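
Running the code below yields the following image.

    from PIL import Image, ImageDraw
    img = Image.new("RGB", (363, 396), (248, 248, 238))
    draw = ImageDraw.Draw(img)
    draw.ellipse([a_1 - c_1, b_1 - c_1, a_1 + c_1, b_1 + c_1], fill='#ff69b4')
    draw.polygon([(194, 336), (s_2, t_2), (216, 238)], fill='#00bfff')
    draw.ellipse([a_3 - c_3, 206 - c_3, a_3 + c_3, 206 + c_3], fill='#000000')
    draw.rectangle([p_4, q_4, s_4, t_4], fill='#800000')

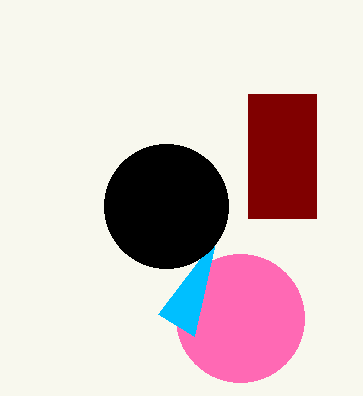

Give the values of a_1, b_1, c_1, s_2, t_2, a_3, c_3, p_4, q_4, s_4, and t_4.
a_1 = 240, b_1 = 318, c_1 = 64, s_2 = 158, t_2 = 314, a_3 = 166, c_3 = 62, p_4 = 248, q_4 = 94, s_4 = 316, t_4 = 218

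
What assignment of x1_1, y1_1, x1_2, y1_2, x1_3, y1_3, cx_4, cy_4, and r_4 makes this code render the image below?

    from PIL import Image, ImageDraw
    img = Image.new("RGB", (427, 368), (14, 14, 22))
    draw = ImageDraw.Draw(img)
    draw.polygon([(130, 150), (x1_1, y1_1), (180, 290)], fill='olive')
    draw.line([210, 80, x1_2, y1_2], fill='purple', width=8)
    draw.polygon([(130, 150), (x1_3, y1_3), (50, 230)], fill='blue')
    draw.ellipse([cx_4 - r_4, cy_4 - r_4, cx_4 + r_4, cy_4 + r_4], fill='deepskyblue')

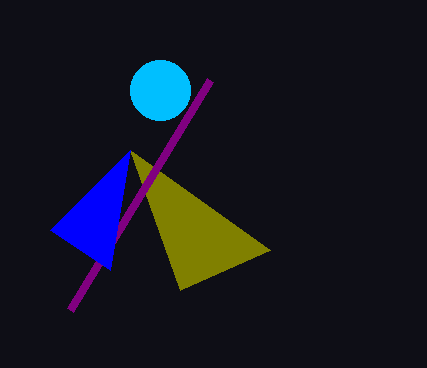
x1_1 = 270; y1_1 = 250; x1_2 = 70; y1_2 = 310; x1_3 = 110; y1_3 = 270; cx_4 = 160; cy_4 = 90; r_4 = 30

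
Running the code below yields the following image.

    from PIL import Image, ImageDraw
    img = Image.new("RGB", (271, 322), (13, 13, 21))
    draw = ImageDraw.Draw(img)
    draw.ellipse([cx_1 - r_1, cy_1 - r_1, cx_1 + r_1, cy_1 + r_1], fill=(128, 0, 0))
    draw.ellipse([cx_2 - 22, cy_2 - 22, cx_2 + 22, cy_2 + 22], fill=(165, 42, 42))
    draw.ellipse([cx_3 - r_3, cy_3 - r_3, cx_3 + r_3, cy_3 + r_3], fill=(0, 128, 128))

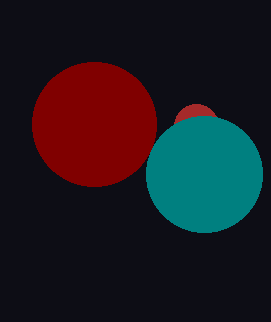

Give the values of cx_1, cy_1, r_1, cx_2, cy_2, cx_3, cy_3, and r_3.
cx_1 = 94; cy_1 = 124; r_1 = 62; cx_2 = 196; cy_2 = 126; cx_3 = 204; cy_3 = 174; r_3 = 58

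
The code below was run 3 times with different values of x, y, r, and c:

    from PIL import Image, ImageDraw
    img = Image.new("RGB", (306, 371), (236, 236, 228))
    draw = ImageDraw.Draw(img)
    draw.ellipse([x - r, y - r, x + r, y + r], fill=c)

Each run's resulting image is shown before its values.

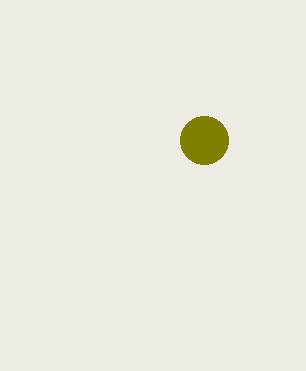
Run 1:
x = 204; y = 140; r = 24; c = 'olive'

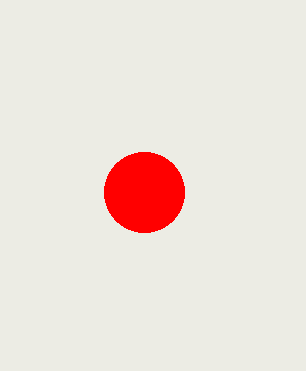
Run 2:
x = 144
y = 192
r = 40
c = 'red'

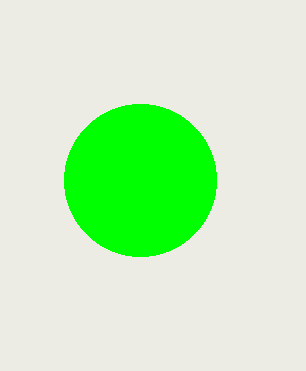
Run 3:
x = 140; y = 180; r = 76; c = 'lime'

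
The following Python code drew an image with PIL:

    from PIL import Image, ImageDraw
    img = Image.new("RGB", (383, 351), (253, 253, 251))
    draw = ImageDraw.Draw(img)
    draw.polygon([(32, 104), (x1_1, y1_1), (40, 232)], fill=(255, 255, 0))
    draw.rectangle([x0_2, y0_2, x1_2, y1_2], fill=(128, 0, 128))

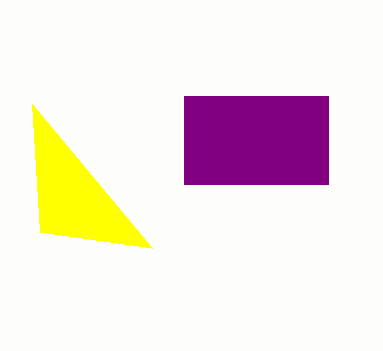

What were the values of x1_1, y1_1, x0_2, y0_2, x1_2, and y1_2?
x1_1 = 152; y1_1 = 248; x0_2 = 184; y0_2 = 96; x1_2 = 328; y1_2 = 184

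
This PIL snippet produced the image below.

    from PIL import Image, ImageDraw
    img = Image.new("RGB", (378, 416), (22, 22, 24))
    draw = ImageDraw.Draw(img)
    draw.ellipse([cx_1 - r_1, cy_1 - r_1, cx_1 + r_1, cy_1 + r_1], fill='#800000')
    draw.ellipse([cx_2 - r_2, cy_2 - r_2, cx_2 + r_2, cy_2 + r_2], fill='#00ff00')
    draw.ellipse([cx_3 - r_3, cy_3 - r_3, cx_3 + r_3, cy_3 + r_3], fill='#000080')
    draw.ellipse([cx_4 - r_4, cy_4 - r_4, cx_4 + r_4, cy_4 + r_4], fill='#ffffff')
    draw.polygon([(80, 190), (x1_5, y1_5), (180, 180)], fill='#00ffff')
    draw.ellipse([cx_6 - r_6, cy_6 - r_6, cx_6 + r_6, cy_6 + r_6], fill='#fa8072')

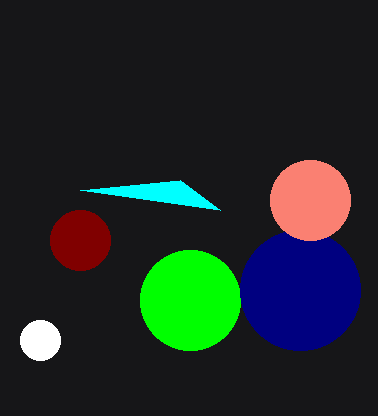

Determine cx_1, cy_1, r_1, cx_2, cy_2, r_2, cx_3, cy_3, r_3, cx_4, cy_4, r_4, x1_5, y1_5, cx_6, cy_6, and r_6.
cx_1 = 80, cy_1 = 240, r_1 = 30, cx_2 = 190, cy_2 = 300, r_2 = 50, cx_3 = 300, cy_3 = 290, r_3 = 60, cx_4 = 40, cy_4 = 340, r_4 = 20, x1_5 = 220, y1_5 = 210, cx_6 = 310, cy_6 = 200, r_6 = 40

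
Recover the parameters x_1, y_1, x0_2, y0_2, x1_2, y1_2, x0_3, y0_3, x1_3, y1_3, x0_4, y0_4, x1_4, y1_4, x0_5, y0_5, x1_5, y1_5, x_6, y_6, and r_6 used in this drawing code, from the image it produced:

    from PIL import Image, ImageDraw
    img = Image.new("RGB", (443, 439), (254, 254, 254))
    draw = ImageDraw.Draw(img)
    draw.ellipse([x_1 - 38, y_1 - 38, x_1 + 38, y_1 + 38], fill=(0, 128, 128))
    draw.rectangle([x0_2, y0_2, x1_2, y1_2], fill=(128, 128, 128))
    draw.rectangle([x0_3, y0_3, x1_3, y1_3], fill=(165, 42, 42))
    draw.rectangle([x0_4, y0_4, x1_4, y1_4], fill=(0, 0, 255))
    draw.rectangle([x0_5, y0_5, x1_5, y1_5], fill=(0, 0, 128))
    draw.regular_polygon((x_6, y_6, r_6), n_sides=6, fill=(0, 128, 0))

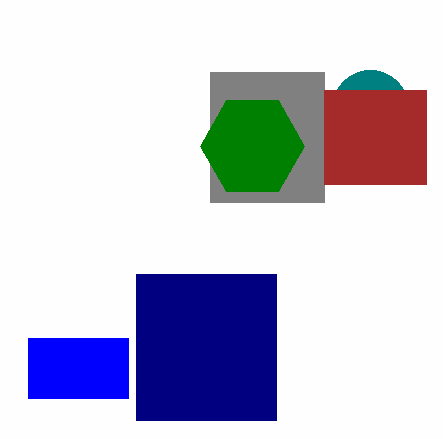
x_1 = 370
y_1 = 108
x0_2 = 210
y0_2 = 72
x1_2 = 324
y1_2 = 202
x0_3 = 324
y0_3 = 90
x1_3 = 426
y1_3 = 184
x0_4 = 28
y0_4 = 338
x1_4 = 128
y1_4 = 398
x0_5 = 136
y0_5 = 274
x1_5 = 276
y1_5 = 420
x_6 = 252
y_6 = 146
r_6 = 52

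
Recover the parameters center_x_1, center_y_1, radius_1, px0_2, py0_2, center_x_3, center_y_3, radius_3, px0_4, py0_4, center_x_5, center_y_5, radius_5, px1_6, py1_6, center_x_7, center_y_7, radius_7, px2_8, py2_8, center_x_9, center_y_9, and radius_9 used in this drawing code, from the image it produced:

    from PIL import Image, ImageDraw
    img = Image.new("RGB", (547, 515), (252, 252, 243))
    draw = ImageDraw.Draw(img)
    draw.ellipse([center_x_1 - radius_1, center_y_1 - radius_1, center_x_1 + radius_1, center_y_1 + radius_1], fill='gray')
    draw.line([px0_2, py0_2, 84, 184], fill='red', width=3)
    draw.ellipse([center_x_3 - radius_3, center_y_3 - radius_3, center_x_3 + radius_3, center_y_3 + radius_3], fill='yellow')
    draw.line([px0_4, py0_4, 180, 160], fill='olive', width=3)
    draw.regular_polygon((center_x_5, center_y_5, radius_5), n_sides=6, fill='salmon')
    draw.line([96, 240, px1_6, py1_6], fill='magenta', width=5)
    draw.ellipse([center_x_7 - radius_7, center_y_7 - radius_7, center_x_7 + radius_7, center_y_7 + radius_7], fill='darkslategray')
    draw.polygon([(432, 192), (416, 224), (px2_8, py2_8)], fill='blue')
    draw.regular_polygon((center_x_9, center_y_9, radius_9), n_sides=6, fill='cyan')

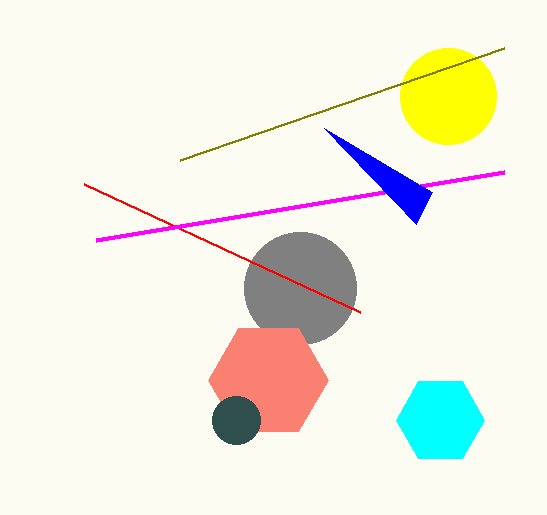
center_x_1 = 300
center_y_1 = 288
radius_1 = 56
px0_2 = 360
py0_2 = 312
center_x_3 = 448
center_y_3 = 96
radius_3 = 48
px0_4 = 504
py0_4 = 48
center_x_5 = 268
center_y_5 = 380
radius_5 = 60
px1_6 = 504
py1_6 = 172
center_x_7 = 236
center_y_7 = 420
radius_7 = 24
px2_8 = 324
py2_8 = 128
center_x_9 = 440
center_y_9 = 420
radius_9 = 44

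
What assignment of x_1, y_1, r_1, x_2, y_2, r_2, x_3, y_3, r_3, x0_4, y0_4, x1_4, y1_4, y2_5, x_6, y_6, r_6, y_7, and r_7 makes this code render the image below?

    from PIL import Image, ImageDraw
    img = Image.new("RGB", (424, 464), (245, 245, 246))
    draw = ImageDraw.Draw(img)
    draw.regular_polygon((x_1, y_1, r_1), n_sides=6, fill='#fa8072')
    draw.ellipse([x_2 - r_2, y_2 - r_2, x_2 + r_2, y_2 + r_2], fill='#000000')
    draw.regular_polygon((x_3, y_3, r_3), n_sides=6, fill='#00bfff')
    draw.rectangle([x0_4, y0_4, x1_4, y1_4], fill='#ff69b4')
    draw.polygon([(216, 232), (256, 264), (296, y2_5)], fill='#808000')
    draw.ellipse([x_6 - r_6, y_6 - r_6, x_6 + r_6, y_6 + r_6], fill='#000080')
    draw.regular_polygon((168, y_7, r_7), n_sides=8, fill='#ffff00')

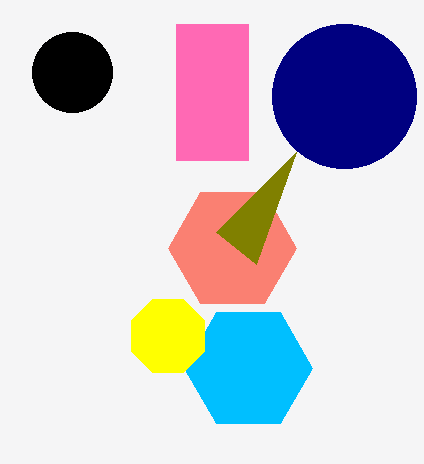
x_1 = 232
y_1 = 248
r_1 = 64
x_2 = 72
y_2 = 72
r_2 = 40
x_3 = 248
y_3 = 368
r_3 = 64
x0_4 = 176
y0_4 = 24
x1_4 = 248
y1_4 = 160
y2_5 = 152
x_6 = 344
y_6 = 96
r_6 = 72
y_7 = 336
r_7 = 40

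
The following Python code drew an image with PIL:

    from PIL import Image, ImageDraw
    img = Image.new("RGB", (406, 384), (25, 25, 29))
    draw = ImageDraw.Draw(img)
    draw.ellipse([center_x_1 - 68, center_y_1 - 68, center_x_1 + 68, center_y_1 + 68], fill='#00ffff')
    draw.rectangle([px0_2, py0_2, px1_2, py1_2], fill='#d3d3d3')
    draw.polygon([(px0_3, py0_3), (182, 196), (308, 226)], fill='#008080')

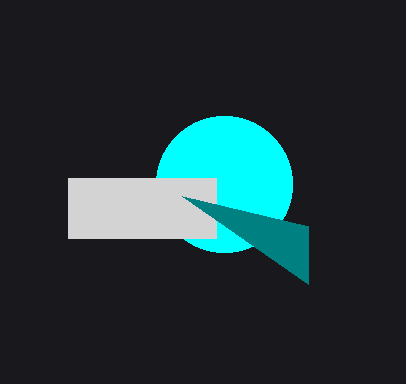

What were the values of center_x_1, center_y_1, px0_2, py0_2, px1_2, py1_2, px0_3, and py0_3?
center_x_1 = 224
center_y_1 = 184
px0_2 = 68
py0_2 = 178
px1_2 = 216
py1_2 = 238
px0_3 = 308
py0_3 = 284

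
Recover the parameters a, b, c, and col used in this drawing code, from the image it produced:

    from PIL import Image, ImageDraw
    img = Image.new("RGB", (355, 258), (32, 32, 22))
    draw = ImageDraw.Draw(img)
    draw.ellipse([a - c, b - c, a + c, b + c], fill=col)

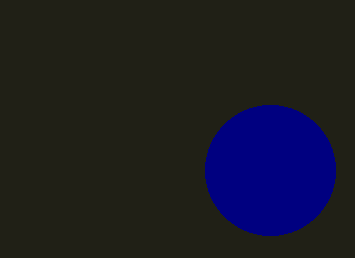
a = 270
b = 170
c = 65
col = 'navy'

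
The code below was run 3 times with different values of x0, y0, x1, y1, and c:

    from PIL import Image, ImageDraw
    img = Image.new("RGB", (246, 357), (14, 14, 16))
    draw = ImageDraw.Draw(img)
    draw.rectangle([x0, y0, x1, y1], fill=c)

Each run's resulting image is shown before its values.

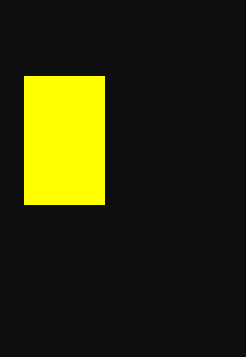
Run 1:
x0 = 24; y0 = 76; x1 = 104; y1 = 204; c = 'yellow'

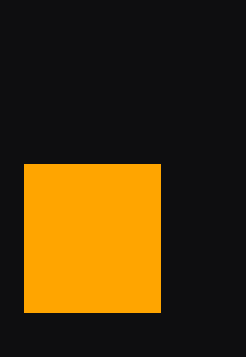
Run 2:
x0 = 24
y0 = 164
x1 = 160
y1 = 312
c = 'orange'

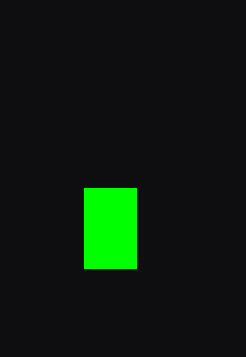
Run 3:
x0 = 84, y0 = 188, x1 = 136, y1 = 268, c = 'lime'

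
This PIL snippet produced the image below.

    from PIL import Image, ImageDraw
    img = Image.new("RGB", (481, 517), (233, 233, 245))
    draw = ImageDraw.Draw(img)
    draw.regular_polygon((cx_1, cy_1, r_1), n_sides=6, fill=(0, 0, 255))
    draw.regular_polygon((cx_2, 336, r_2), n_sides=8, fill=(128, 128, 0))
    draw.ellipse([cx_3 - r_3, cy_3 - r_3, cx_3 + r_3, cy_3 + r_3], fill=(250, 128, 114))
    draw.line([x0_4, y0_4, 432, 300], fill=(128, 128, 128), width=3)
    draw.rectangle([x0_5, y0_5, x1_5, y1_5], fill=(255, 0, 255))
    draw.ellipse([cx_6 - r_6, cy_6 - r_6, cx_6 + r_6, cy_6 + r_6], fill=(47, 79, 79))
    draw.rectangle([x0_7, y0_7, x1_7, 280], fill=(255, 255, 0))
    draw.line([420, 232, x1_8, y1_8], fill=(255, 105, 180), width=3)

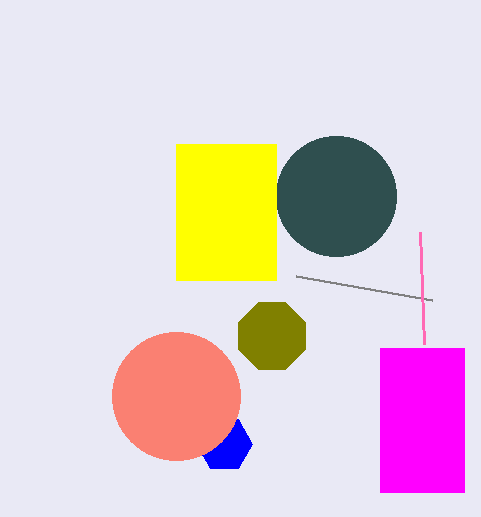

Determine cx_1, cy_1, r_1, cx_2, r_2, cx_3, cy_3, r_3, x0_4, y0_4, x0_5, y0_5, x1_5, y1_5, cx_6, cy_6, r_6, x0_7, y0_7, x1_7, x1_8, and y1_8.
cx_1 = 224, cy_1 = 444, r_1 = 28, cx_2 = 272, r_2 = 36, cx_3 = 176, cy_3 = 396, r_3 = 64, x0_4 = 296, y0_4 = 276, x0_5 = 380, y0_5 = 348, x1_5 = 464, y1_5 = 492, cx_6 = 336, cy_6 = 196, r_6 = 60, x0_7 = 176, y0_7 = 144, x1_7 = 276, x1_8 = 424, y1_8 = 344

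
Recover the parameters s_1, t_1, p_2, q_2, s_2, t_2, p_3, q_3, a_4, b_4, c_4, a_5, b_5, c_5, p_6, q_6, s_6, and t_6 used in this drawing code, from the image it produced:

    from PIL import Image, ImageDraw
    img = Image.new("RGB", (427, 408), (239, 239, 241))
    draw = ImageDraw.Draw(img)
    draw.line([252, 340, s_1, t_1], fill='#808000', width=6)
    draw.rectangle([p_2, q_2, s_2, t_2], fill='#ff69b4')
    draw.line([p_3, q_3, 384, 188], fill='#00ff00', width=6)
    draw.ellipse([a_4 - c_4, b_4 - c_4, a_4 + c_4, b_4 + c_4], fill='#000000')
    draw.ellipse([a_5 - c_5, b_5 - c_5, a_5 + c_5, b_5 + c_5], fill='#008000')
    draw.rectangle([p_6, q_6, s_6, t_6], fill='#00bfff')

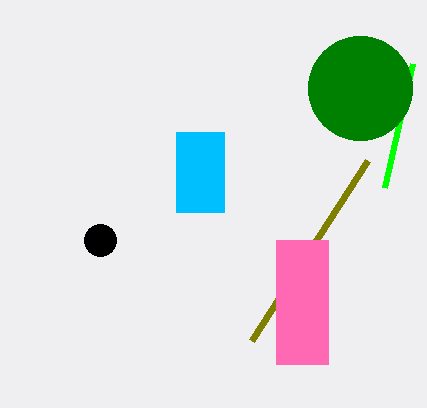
s_1 = 368
t_1 = 160
p_2 = 276
q_2 = 240
s_2 = 328
t_2 = 364
p_3 = 412
q_3 = 64
a_4 = 100
b_4 = 240
c_4 = 16
a_5 = 360
b_5 = 88
c_5 = 52
p_6 = 176
q_6 = 132
s_6 = 224
t_6 = 212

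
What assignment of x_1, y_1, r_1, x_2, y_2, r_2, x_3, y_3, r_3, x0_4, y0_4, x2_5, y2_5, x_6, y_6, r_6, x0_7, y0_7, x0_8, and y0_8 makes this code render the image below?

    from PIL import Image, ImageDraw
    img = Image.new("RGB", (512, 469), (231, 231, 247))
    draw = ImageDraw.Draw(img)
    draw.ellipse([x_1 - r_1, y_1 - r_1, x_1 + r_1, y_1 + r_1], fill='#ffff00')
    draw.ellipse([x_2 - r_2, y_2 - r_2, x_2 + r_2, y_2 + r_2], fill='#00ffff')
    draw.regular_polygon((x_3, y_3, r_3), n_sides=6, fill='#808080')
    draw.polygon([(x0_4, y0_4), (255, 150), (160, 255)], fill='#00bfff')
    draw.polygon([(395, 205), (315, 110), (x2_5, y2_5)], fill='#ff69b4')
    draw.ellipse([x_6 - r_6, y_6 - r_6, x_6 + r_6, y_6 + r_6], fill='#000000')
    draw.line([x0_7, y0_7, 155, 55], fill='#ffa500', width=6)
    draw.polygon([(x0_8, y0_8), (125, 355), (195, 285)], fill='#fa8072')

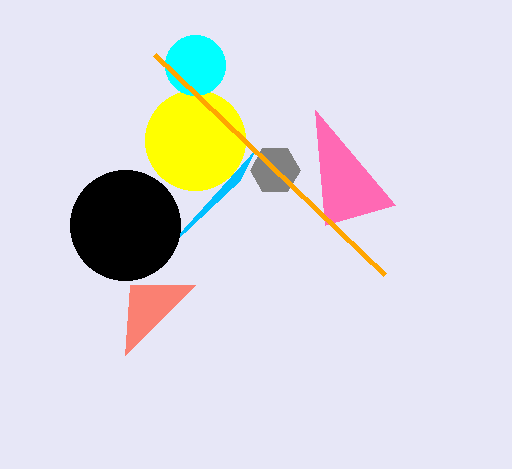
x_1 = 195, y_1 = 140, r_1 = 50, x_2 = 195, y_2 = 65, r_2 = 30, x_3 = 275, y_3 = 170, r_3 = 25, x0_4 = 240, y0_4 = 180, x2_5 = 325, y2_5 = 225, x_6 = 125, y_6 = 225, r_6 = 55, x0_7 = 385, y0_7 = 275, x0_8 = 130, y0_8 = 285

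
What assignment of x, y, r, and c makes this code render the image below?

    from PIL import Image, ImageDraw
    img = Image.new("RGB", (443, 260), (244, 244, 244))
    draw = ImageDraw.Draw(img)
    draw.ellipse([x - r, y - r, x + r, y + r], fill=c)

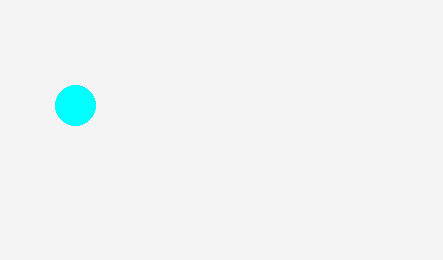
x = 75
y = 105
r = 20
c = 'cyan'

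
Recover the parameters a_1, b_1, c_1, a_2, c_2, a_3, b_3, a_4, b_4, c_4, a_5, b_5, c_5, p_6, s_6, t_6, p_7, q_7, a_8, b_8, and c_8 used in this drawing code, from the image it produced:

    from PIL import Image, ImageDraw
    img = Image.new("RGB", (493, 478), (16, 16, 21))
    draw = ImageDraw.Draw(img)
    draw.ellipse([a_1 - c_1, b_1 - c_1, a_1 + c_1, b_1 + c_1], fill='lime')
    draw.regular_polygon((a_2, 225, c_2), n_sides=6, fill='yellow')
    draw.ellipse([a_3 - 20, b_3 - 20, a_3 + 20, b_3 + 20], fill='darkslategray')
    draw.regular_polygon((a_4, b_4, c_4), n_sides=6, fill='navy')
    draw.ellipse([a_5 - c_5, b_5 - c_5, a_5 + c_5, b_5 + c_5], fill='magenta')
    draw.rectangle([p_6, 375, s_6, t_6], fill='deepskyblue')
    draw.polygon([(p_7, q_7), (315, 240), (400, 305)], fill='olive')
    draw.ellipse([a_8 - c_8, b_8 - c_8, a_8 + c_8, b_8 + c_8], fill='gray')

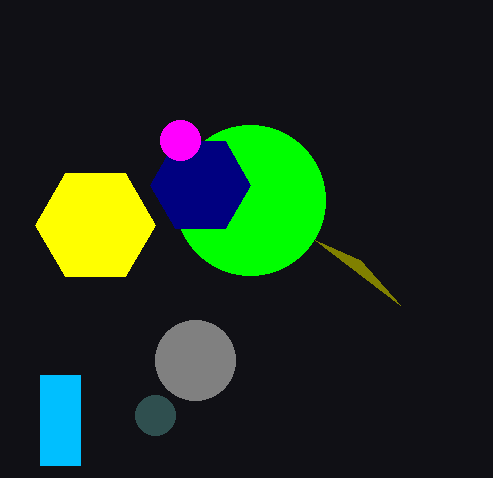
a_1 = 250, b_1 = 200, c_1 = 75, a_2 = 95, c_2 = 60, a_3 = 155, b_3 = 415, a_4 = 200, b_4 = 185, c_4 = 50, a_5 = 180, b_5 = 140, c_5 = 20, p_6 = 40, s_6 = 80, t_6 = 465, p_7 = 360, q_7 = 260, a_8 = 195, b_8 = 360, c_8 = 40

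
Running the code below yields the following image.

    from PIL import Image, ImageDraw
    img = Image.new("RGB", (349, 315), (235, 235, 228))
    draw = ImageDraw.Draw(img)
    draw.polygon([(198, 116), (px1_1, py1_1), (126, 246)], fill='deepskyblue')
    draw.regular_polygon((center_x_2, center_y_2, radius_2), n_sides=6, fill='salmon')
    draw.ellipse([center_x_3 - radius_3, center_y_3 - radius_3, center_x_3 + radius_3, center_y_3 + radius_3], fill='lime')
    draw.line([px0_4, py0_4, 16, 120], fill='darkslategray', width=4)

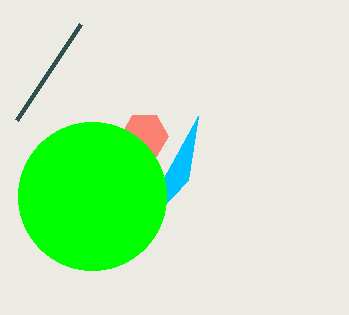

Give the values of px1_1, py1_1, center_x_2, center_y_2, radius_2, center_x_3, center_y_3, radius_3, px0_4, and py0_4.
px1_1 = 188
py1_1 = 180
center_x_2 = 144
center_y_2 = 136
radius_2 = 24
center_x_3 = 92
center_y_3 = 196
radius_3 = 74
px0_4 = 80
py0_4 = 24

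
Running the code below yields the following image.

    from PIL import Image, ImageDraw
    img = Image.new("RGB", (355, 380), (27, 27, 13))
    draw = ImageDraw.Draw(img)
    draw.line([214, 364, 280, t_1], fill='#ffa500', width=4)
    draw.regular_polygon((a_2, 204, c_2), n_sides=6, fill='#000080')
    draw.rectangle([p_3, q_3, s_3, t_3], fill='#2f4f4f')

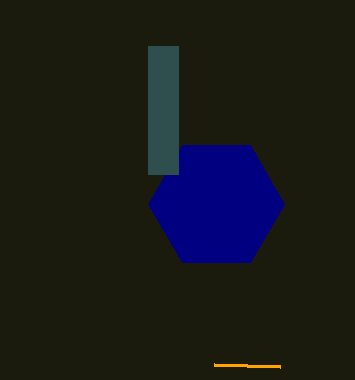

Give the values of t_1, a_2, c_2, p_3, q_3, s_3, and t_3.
t_1 = 366, a_2 = 216, c_2 = 68, p_3 = 148, q_3 = 46, s_3 = 178, t_3 = 174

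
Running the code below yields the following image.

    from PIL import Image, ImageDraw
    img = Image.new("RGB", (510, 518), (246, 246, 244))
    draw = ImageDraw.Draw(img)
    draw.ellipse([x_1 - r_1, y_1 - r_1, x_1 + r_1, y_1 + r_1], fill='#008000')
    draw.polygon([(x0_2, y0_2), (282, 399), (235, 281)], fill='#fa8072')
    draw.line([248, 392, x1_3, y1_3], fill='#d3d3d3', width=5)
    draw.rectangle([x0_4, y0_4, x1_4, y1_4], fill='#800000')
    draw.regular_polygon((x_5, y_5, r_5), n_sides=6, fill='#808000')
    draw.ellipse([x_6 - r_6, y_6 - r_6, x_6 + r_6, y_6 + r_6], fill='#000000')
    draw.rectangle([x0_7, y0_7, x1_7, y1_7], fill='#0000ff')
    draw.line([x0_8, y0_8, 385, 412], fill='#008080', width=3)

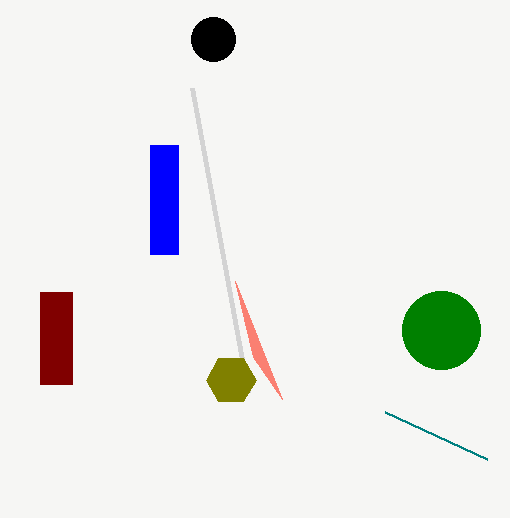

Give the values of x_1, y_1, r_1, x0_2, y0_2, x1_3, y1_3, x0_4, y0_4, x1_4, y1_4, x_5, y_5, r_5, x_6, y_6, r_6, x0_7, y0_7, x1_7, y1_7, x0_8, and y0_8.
x_1 = 441, y_1 = 330, r_1 = 39, x0_2 = 253, y0_2 = 357, x1_3 = 192, y1_3 = 88, x0_4 = 40, y0_4 = 292, x1_4 = 72, y1_4 = 384, x_5 = 231, y_5 = 380, r_5 = 25, x_6 = 213, y_6 = 39, r_6 = 22, x0_7 = 150, y0_7 = 145, x1_7 = 178, y1_7 = 254, x0_8 = 487, y0_8 = 459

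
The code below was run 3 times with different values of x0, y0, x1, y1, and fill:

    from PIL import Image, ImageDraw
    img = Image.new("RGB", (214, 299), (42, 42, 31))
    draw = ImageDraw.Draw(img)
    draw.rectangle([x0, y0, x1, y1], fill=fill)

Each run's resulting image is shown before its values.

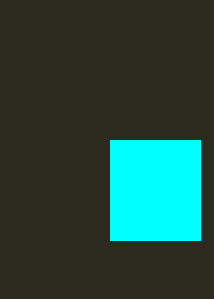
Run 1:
x0 = 110, y0 = 140, x1 = 200, y1 = 240, fill = 'cyan'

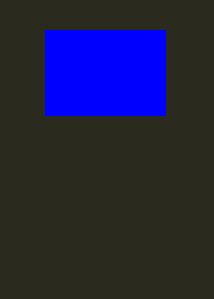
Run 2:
x0 = 45
y0 = 30
x1 = 165
y1 = 115
fill = 'blue'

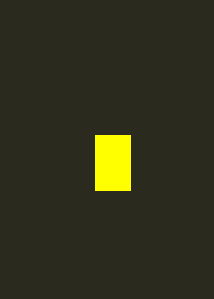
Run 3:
x0 = 95; y0 = 135; x1 = 130; y1 = 190; fill = 'yellow'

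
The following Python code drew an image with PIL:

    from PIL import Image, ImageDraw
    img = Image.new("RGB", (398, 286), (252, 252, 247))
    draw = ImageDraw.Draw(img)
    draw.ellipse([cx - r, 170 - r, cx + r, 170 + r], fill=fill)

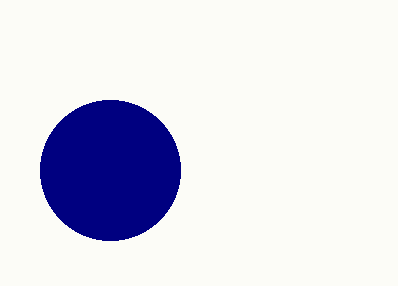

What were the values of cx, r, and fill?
cx = 110
r = 70
fill = 'navy'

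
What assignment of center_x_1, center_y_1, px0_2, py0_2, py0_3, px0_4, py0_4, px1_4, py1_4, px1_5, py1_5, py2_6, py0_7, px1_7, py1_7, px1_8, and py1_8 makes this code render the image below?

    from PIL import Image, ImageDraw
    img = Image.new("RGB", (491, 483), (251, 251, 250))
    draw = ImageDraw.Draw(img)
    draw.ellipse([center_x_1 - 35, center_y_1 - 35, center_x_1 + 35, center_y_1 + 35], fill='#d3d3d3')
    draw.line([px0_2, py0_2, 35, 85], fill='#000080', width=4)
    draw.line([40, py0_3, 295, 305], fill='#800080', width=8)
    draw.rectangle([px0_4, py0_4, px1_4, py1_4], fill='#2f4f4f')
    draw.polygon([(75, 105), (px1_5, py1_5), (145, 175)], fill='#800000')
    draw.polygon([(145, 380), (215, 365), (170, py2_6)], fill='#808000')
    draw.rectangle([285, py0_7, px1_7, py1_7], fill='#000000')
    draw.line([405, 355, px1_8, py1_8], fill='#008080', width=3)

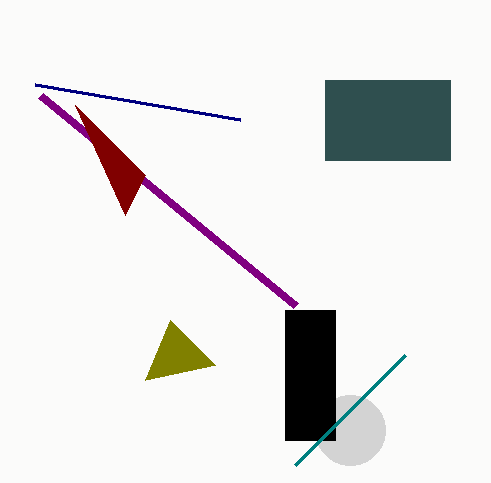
center_x_1 = 350; center_y_1 = 430; px0_2 = 240; py0_2 = 120; py0_3 = 95; px0_4 = 325; py0_4 = 80; px1_4 = 450; py1_4 = 160; px1_5 = 125; py1_5 = 215; py2_6 = 320; py0_7 = 310; px1_7 = 335; py1_7 = 440; px1_8 = 295; py1_8 = 465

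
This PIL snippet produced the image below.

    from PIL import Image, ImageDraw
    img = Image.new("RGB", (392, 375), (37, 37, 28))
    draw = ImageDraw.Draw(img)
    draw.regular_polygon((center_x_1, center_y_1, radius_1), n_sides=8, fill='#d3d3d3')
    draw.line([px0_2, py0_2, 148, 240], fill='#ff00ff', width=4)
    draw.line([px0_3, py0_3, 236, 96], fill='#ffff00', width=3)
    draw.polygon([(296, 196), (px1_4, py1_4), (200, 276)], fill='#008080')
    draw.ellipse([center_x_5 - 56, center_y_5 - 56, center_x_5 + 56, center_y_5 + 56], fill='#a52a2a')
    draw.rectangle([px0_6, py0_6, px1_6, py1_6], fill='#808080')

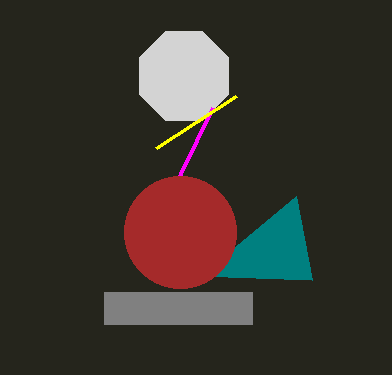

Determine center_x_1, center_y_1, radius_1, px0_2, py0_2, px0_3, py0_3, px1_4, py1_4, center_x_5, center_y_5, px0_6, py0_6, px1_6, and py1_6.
center_x_1 = 184, center_y_1 = 76, radius_1 = 48, px0_2 = 212, py0_2 = 108, px0_3 = 156, py0_3 = 148, px1_4 = 312, py1_4 = 280, center_x_5 = 180, center_y_5 = 232, px0_6 = 104, py0_6 = 292, px1_6 = 252, py1_6 = 324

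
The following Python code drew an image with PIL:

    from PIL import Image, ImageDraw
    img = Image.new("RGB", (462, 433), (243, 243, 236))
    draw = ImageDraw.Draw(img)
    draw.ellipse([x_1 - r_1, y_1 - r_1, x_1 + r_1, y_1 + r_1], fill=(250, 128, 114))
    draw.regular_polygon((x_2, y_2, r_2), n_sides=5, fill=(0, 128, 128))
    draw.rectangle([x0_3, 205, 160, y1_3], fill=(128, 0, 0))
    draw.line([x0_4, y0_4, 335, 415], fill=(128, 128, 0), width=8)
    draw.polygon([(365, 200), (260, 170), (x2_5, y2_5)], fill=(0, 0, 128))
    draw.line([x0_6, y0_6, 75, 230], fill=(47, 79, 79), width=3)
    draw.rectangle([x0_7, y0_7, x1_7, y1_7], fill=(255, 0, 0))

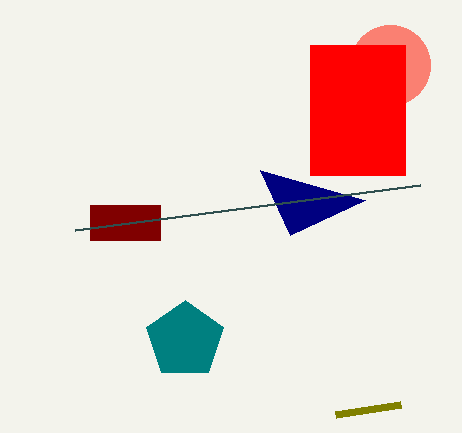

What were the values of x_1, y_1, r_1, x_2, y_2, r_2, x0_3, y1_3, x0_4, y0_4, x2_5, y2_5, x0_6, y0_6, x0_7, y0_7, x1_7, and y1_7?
x_1 = 390
y_1 = 65
r_1 = 40
x_2 = 185
y_2 = 340
r_2 = 40
x0_3 = 90
y1_3 = 240
x0_4 = 400
y0_4 = 405
x2_5 = 290
y2_5 = 235
x0_6 = 420
y0_6 = 185
x0_7 = 310
y0_7 = 45
x1_7 = 405
y1_7 = 175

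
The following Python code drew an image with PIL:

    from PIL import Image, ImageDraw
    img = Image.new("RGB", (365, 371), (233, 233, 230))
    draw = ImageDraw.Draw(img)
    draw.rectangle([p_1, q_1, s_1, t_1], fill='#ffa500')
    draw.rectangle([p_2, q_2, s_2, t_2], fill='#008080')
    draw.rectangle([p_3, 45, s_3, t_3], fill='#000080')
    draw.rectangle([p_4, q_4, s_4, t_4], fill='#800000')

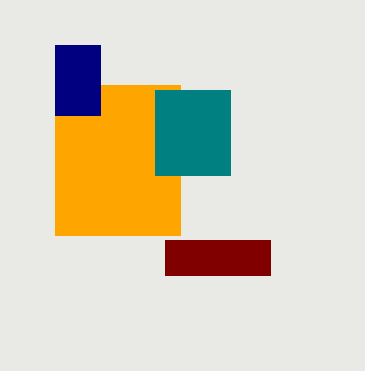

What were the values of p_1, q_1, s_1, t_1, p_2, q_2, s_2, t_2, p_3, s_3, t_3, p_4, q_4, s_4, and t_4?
p_1 = 55, q_1 = 85, s_1 = 180, t_1 = 235, p_2 = 155, q_2 = 90, s_2 = 230, t_2 = 175, p_3 = 55, s_3 = 100, t_3 = 115, p_4 = 165, q_4 = 240, s_4 = 270, t_4 = 275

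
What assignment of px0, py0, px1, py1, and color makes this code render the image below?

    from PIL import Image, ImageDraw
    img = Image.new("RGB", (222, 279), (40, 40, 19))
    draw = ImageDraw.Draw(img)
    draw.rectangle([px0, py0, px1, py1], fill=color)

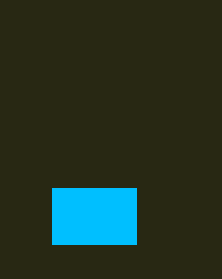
px0 = 52; py0 = 188; px1 = 136; py1 = 244; color = 'deepskyblue'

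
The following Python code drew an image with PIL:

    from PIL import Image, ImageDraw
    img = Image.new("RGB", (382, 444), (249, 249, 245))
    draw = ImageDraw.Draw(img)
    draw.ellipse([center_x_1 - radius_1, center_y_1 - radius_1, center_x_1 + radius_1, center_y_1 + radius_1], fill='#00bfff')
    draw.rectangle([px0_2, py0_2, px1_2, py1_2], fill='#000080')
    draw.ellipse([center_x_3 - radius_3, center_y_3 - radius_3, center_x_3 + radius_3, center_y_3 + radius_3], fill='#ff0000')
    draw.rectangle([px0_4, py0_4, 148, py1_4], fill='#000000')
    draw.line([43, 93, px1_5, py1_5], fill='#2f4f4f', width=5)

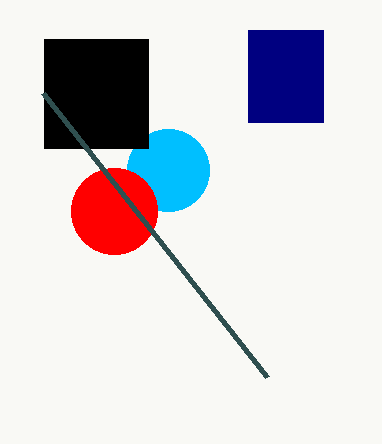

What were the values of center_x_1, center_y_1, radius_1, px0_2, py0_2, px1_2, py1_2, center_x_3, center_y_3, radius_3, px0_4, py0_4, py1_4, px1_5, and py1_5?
center_x_1 = 168, center_y_1 = 170, radius_1 = 41, px0_2 = 248, py0_2 = 30, px1_2 = 323, py1_2 = 122, center_x_3 = 114, center_y_3 = 211, radius_3 = 43, px0_4 = 44, py0_4 = 39, py1_4 = 148, px1_5 = 267, py1_5 = 377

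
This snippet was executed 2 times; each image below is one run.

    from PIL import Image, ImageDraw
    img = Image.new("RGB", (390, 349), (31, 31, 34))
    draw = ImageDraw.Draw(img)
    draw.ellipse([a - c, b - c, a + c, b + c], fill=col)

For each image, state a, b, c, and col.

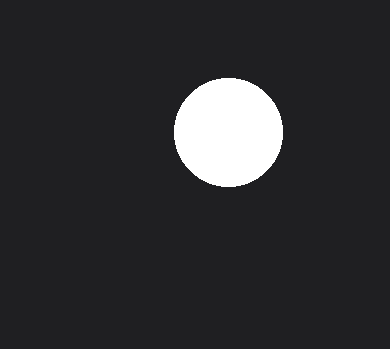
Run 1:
a = 228
b = 132
c = 54
col = 'white'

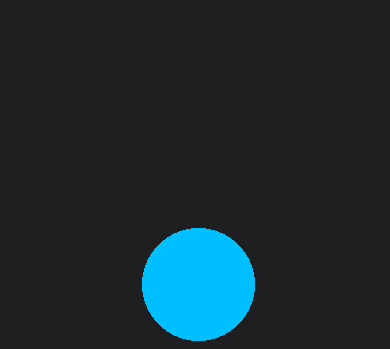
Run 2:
a = 198; b = 284; c = 56; col = 'deepskyblue'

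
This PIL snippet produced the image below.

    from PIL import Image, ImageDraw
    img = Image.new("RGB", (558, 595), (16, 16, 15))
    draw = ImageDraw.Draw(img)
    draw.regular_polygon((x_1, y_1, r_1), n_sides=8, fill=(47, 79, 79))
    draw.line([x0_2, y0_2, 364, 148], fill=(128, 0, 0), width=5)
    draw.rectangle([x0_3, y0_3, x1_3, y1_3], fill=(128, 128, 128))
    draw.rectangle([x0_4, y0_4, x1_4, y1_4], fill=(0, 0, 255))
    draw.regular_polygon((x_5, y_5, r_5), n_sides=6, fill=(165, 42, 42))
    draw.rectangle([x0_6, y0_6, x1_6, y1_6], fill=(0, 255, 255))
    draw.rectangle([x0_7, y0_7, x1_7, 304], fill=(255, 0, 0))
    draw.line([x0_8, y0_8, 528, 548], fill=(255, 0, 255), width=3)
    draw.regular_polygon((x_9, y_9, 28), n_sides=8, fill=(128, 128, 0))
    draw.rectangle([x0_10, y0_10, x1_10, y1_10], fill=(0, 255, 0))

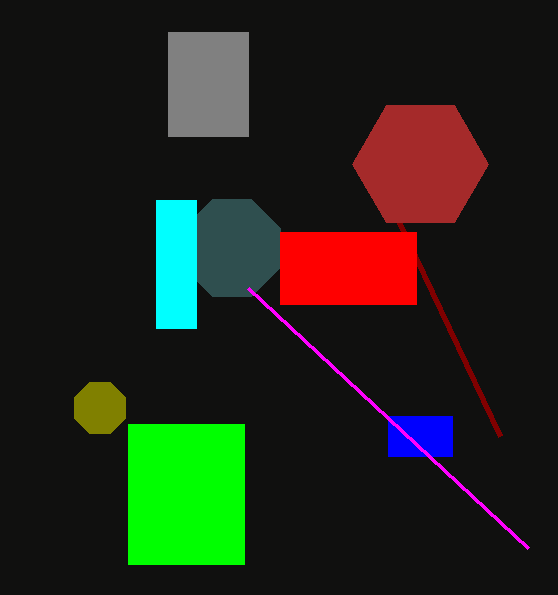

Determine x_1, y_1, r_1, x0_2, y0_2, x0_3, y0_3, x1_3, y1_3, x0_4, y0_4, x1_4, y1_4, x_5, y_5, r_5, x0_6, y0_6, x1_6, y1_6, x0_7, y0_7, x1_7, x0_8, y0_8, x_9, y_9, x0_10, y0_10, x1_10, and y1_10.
x_1 = 232, y_1 = 248, r_1 = 52, x0_2 = 500, y0_2 = 436, x0_3 = 168, y0_3 = 32, x1_3 = 248, y1_3 = 136, x0_4 = 388, y0_4 = 416, x1_4 = 452, y1_4 = 456, x_5 = 420, y_5 = 164, r_5 = 68, x0_6 = 156, y0_6 = 200, x1_6 = 196, y1_6 = 328, x0_7 = 280, y0_7 = 232, x1_7 = 416, x0_8 = 248, y0_8 = 288, x_9 = 100, y_9 = 408, x0_10 = 128, y0_10 = 424, x1_10 = 244, y1_10 = 564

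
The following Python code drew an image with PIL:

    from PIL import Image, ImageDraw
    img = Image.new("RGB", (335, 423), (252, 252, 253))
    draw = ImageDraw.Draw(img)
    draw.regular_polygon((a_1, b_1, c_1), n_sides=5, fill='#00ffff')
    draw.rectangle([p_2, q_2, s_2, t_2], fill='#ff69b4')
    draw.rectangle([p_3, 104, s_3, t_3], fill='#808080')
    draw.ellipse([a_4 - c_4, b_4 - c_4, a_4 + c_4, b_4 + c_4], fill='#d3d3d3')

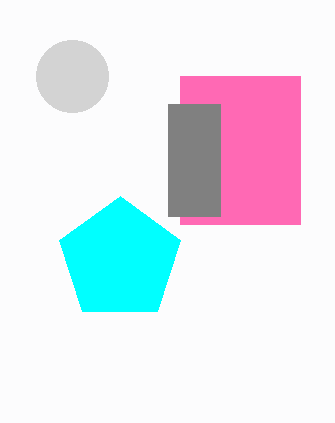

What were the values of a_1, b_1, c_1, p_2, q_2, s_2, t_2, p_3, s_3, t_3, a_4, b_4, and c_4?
a_1 = 120, b_1 = 260, c_1 = 64, p_2 = 180, q_2 = 76, s_2 = 300, t_2 = 224, p_3 = 168, s_3 = 220, t_3 = 216, a_4 = 72, b_4 = 76, c_4 = 36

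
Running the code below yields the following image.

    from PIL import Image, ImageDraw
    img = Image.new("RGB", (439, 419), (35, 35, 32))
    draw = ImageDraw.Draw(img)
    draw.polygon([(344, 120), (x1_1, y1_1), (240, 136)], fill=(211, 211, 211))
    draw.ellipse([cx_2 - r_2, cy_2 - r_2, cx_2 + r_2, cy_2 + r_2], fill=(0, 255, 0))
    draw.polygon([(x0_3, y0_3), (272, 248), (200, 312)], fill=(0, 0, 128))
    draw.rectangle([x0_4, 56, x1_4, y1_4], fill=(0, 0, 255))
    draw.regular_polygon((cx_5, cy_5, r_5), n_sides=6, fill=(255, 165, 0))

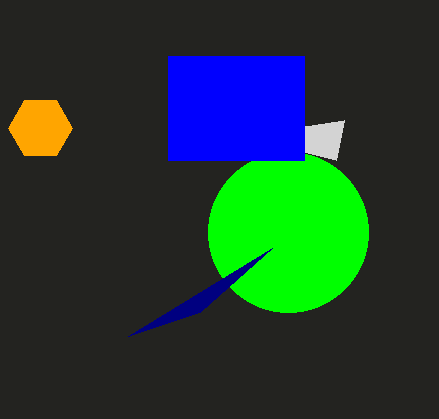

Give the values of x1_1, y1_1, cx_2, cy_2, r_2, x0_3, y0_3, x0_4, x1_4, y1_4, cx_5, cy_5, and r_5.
x1_1 = 336
y1_1 = 160
cx_2 = 288
cy_2 = 232
r_2 = 80
x0_3 = 128
y0_3 = 336
x0_4 = 168
x1_4 = 304
y1_4 = 160
cx_5 = 40
cy_5 = 128
r_5 = 32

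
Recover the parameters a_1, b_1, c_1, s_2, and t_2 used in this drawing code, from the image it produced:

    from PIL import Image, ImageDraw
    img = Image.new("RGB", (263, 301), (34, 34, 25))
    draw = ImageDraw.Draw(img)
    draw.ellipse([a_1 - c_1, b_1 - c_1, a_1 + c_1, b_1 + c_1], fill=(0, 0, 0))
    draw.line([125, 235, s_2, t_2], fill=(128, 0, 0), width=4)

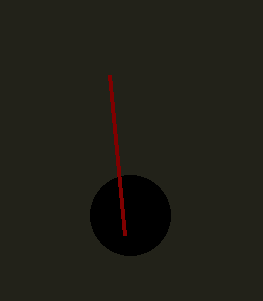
a_1 = 130
b_1 = 215
c_1 = 40
s_2 = 110
t_2 = 75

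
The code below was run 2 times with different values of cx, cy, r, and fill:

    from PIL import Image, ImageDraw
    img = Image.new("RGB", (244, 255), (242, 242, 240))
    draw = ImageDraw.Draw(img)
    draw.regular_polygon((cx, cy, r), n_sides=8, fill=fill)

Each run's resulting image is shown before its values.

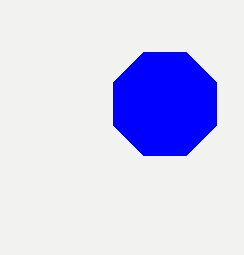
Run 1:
cx = 165
cy = 104
r = 56
fill = 'blue'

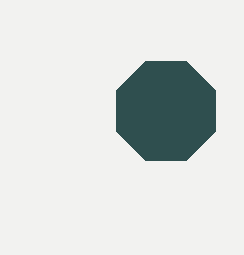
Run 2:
cx = 166, cy = 111, r = 54, fill = 'darkslategray'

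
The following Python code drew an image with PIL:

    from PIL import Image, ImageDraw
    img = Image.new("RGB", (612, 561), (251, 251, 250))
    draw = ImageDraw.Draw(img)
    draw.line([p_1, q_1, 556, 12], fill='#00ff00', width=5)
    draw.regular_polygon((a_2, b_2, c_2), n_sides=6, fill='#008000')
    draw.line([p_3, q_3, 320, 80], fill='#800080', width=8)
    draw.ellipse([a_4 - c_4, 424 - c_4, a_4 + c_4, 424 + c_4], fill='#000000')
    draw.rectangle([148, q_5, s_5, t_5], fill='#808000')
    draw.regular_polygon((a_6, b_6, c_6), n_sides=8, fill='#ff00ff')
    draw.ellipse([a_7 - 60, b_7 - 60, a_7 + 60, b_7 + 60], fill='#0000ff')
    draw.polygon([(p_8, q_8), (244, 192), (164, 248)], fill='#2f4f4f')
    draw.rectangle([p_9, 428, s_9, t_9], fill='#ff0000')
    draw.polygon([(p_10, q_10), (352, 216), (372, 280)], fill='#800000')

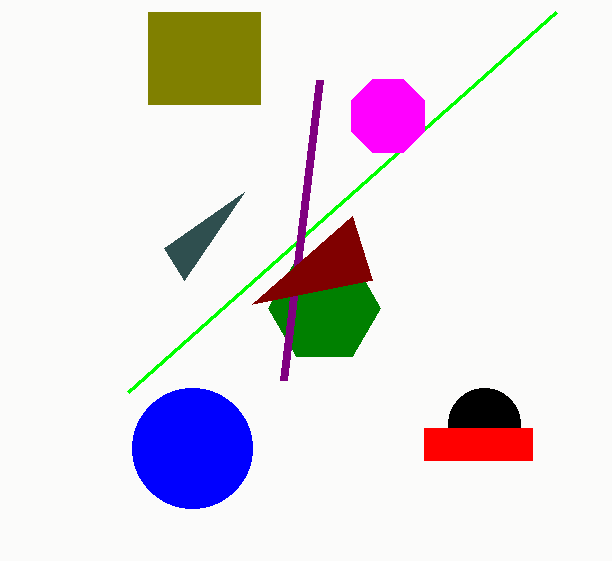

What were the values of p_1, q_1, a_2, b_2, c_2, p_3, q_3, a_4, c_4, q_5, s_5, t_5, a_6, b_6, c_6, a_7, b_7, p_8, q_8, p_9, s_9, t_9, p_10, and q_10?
p_1 = 128; q_1 = 392; a_2 = 324; b_2 = 308; c_2 = 56; p_3 = 284; q_3 = 380; a_4 = 484; c_4 = 36; q_5 = 12; s_5 = 260; t_5 = 104; a_6 = 388; b_6 = 116; c_6 = 40; a_7 = 192; b_7 = 448; p_8 = 184; q_8 = 280; p_9 = 424; s_9 = 532; t_9 = 460; p_10 = 252; q_10 = 304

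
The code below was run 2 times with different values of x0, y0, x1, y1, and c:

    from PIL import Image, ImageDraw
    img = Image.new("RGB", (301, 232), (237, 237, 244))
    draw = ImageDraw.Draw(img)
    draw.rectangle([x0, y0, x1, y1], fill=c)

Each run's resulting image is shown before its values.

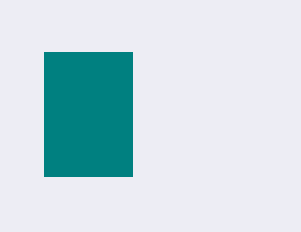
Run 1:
x0 = 44; y0 = 52; x1 = 132; y1 = 176; c = 'teal'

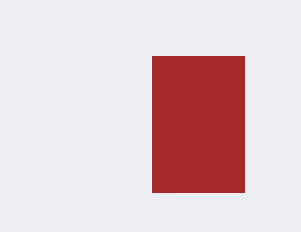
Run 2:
x0 = 152, y0 = 56, x1 = 244, y1 = 192, c = 'brown'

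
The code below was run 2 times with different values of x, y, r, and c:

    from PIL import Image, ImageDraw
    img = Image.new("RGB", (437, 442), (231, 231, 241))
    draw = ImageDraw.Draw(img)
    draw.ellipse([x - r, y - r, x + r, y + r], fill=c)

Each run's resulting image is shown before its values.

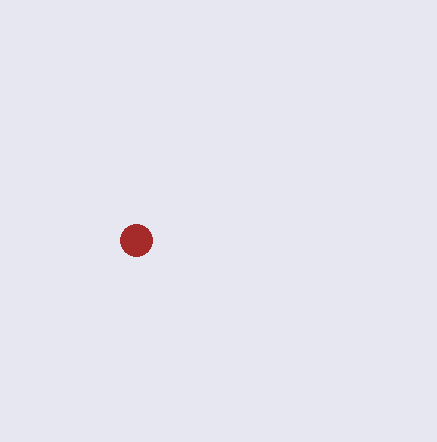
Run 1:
x = 136
y = 240
r = 16
c = 'brown'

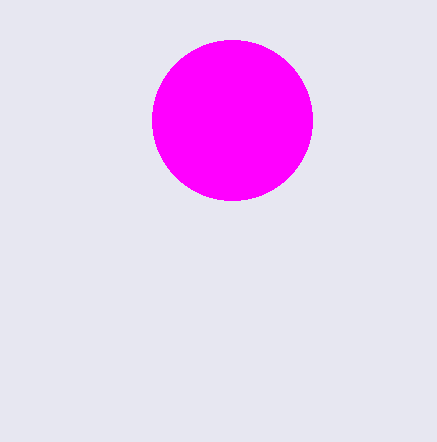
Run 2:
x = 232; y = 120; r = 80; c = 'magenta'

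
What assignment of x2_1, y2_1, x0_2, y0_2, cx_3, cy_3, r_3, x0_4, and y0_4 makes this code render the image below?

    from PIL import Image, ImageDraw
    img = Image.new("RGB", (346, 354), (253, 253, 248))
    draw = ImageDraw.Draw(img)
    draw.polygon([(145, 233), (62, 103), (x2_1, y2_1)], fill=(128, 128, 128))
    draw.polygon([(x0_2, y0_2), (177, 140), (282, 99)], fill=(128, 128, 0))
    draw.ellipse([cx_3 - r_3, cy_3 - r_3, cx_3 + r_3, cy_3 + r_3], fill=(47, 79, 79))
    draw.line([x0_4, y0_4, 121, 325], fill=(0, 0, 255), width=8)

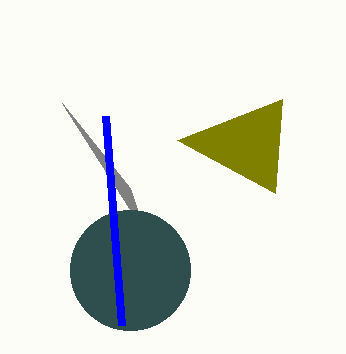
x2_1 = 130, y2_1 = 188, x0_2 = 275, y0_2 = 193, cx_3 = 130, cy_3 = 270, r_3 = 60, x0_4 = 105, y0_4 = 116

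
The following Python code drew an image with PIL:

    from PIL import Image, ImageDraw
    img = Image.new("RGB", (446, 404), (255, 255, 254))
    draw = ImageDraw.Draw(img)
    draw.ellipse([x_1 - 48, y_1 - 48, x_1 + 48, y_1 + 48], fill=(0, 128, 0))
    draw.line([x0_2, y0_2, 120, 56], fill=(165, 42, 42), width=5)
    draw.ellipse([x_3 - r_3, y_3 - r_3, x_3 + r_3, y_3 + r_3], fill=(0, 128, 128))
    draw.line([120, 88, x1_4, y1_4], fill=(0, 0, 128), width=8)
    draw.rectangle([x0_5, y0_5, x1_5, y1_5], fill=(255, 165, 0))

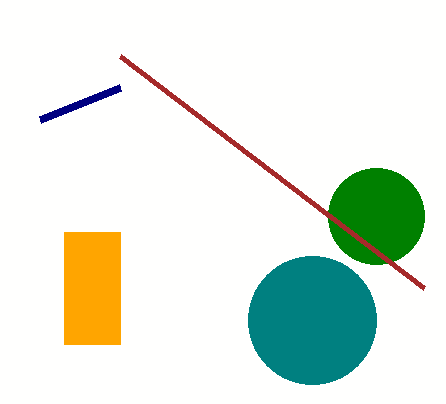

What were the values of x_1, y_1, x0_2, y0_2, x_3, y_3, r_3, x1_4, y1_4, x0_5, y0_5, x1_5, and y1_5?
x_1 = 376, y_1 = 216, x0_2 = 424, y0_2 = 288, x_3 = 312, y_3 = 320, r_3 = 64, x1_4 = 40, y1_4 = 120, x0_5 = 64, y0_5 = 232, x1_5 = 120, y1_5 = 344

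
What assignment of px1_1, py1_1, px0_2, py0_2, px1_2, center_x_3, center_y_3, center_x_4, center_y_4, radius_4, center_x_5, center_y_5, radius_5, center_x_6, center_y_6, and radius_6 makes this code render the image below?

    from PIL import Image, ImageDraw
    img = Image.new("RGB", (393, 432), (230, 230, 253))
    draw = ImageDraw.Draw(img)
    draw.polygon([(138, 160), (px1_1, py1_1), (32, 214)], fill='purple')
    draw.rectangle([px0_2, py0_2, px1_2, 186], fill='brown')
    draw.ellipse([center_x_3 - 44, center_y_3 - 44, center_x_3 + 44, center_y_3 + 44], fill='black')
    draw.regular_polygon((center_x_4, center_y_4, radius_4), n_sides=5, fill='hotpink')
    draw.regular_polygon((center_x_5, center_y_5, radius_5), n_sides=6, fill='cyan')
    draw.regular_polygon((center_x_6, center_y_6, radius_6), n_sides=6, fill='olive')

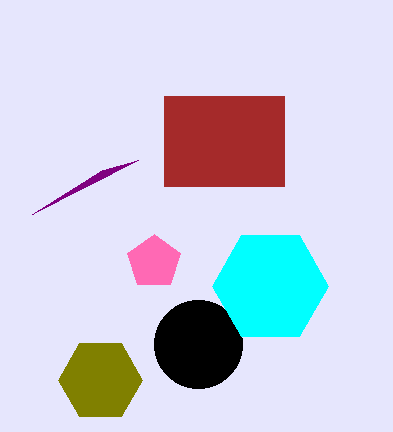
px1_1 = 102; py1_1 = 170; px0_2 = 164; py0_2 = 96; px1_2 = 284; center_x_3 = 198; center_y_3 = 344; center_x_4 = 154; center_y_4 = 262; radius_4 = 28; center_x_5 = 270; center_y_5 = 286; radius_5 = 58; center_x_6 = 100; center_y_6 = 380; radius_6 = 42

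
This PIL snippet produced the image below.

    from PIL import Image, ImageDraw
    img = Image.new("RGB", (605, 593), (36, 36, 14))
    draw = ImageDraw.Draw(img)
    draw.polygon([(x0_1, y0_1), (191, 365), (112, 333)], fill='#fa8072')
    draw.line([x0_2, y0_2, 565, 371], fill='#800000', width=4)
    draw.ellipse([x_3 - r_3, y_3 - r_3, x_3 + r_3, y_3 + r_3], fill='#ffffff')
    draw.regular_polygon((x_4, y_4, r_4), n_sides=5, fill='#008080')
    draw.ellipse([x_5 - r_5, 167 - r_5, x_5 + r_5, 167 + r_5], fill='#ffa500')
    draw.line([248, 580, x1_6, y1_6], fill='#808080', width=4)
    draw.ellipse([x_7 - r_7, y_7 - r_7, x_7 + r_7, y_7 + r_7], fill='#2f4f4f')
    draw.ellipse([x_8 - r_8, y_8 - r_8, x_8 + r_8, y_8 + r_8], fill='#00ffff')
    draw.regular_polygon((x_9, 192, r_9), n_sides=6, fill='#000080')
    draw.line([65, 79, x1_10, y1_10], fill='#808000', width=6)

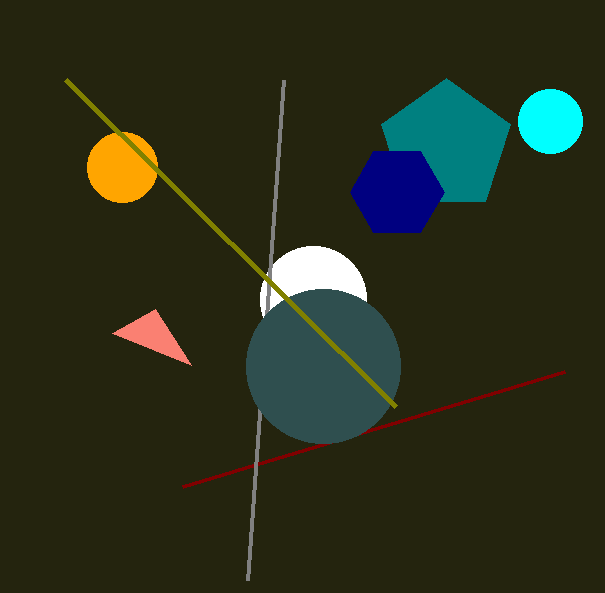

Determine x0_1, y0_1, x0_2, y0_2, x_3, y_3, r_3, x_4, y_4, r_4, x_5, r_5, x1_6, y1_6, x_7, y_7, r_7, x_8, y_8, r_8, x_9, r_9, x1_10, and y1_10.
x0_1 = 155; y0_1 = 309; x0_2 = 183; y0_2 = 486; x_3 = 313; y_3 = 299; r_3 = 53; x_4 = 446; y_4 = 146; r_4 = 68; x_5 = 122; r_5 = 35; x1_6 = 284; y1_6 = 80; x_7 = 323; y_7 = 366; r_7 = 77; x_8 = 550; y_8 = 121; r_8 = 32; x_9 = 397; r_9 = 47; x1_10 = 395; y1_10 = 406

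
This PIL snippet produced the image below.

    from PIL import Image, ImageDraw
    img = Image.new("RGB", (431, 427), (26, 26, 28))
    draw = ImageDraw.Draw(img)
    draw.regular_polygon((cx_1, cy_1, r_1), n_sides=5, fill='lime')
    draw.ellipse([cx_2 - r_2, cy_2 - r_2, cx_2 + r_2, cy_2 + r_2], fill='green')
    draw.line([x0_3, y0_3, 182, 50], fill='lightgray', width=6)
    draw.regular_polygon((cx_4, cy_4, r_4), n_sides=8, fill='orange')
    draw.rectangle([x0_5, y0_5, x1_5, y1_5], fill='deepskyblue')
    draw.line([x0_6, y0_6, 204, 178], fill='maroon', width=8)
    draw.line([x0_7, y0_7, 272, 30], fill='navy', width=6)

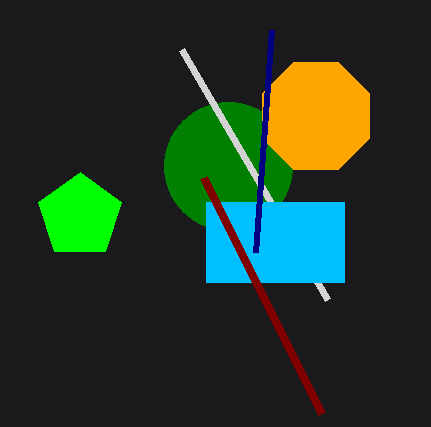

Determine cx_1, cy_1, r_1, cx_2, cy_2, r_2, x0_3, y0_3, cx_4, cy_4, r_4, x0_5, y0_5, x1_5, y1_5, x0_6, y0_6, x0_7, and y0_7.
cx_1 = 80; cy_1 = 216; r_1 = 44; cx_2 = 228; cy_2 = 166; r_2 = 64; x0_3 = 328; y0_3 = 300; cx_4 = 316; cy_4 = 116; r_4 = 58; x0_5 = 206; y0_5 = 202; x1_5 = 344; y1_5 = 282; x0_6 = 322; y0_6 = 414; x0_7 = 256; y0_7 = 252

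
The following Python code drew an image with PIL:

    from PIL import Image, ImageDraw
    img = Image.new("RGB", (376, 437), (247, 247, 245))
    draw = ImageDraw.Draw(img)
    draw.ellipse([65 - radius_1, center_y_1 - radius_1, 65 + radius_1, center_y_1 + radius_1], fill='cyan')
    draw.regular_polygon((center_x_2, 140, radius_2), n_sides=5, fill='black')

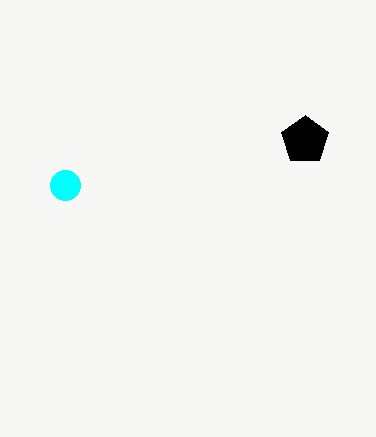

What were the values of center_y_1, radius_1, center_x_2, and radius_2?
center_y_1 = 185, radius_1 = 15, center_x_2 = 305, radius_2 = 25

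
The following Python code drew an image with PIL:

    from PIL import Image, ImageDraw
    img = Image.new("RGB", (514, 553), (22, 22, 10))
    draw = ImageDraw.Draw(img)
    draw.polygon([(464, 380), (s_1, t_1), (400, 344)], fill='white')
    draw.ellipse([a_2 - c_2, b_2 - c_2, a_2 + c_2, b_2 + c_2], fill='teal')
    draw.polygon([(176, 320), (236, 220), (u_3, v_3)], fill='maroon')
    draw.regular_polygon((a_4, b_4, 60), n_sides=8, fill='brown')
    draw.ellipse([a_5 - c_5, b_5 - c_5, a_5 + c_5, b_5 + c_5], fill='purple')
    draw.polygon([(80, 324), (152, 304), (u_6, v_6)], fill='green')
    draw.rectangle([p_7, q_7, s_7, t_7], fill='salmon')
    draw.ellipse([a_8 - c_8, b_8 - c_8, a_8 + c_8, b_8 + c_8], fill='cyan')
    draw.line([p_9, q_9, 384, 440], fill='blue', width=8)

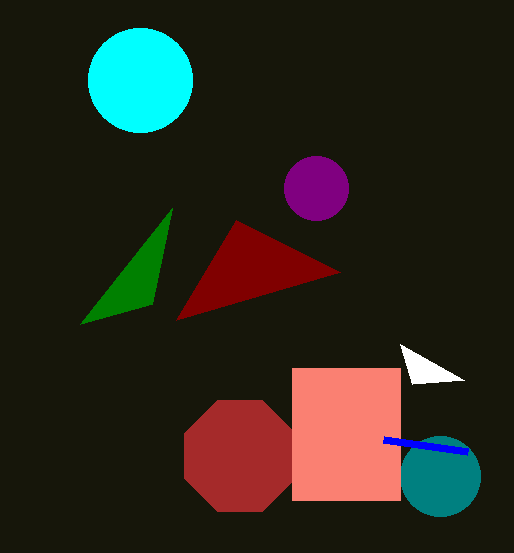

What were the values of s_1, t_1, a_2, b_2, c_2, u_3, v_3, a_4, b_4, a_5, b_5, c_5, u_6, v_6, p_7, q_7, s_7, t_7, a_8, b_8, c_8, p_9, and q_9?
s_1 = 412
t_1 = 384
a_2 = 440
b_2 = 476
c_2 = 40
u_3 = 340
v_3 = 272
a_4 = 240
b_4 = 456
a_5 = 316
b_5 = 188
c_5 = 32
u_6 = 172
v_6 = 208
p_7 = 292
q_7 = 368
s_7 = 400
t_7 = 500
a_8 = 140
b_8 = 80
c_8 = 52
p_9 = 468
q_9 = 452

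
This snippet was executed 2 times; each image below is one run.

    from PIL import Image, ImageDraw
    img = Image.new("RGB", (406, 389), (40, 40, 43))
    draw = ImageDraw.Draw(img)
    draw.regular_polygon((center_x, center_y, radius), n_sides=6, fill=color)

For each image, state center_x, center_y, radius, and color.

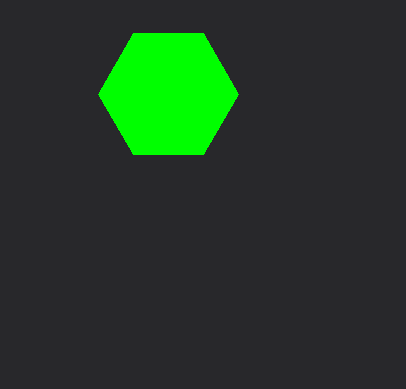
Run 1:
center_x = 168
center_y = 94
radius = 70
color = 'lime'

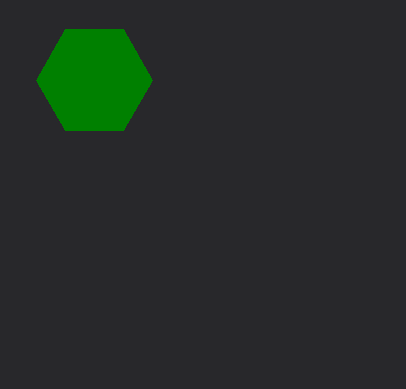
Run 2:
center_x = 94
center_y = 80
radius = 58
color = 'green'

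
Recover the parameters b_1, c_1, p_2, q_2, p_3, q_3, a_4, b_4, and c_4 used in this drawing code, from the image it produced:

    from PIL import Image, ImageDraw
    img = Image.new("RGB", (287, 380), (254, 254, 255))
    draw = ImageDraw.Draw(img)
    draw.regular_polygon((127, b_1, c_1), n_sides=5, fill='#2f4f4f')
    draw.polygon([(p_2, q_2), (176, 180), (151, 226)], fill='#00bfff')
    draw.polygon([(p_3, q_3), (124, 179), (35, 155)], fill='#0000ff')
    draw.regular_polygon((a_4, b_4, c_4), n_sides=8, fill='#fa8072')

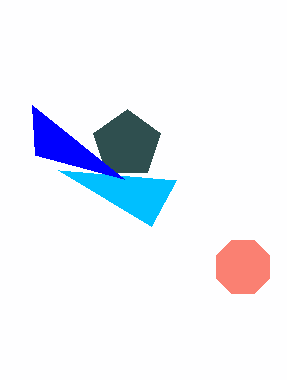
b_1 = 144, c_1 = 35, p_2 = 58, q_2 = 170, p_3 = 32, q_3 = 105, a_4 = 243, b_4 = 267, c_4 = 29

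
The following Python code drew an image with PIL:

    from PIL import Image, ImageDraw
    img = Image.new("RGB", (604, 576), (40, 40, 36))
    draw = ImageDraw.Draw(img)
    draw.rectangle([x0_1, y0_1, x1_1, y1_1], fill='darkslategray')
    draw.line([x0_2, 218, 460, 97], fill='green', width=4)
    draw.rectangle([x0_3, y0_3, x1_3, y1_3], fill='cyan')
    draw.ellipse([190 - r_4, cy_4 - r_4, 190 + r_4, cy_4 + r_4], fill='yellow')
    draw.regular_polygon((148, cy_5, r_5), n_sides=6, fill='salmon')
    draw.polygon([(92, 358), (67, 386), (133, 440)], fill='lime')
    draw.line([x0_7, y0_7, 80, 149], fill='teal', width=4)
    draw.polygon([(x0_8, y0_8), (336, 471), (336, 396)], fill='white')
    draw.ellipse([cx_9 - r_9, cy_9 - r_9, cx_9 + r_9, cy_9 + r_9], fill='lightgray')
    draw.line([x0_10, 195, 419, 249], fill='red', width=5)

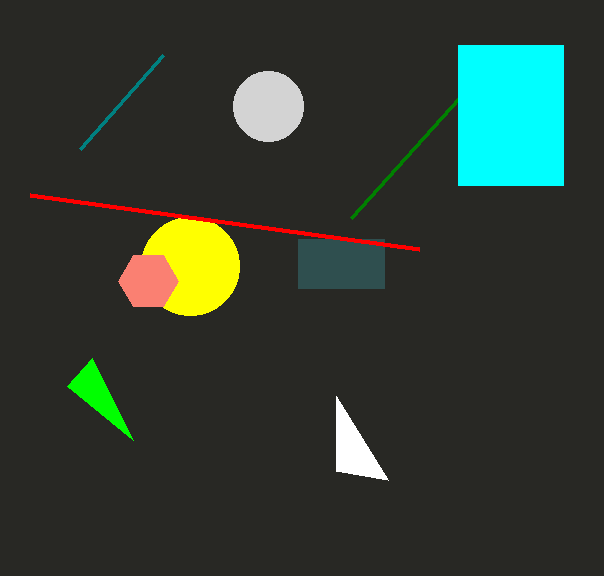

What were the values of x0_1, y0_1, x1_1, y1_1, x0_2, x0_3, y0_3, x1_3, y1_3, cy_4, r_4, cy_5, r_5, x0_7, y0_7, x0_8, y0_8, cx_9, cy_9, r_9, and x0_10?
x0_1 = 298; y0_1 = 239; x1_1 = 384; y1_1 = 288; x0_2 = 351; x0_3 = 458; y0_3 = 45; x1_3 = 563; y1_3 = 185; cy_4 = 266; r_4 = 49; cy_5 = 281; r_5 = 30; x0_7 = 163; y0_7 = 55; x0_8 = 388; y0_8 = 480; cx_9 = 268; cy_9 = 106; r_9 = 35; x0_10 = 30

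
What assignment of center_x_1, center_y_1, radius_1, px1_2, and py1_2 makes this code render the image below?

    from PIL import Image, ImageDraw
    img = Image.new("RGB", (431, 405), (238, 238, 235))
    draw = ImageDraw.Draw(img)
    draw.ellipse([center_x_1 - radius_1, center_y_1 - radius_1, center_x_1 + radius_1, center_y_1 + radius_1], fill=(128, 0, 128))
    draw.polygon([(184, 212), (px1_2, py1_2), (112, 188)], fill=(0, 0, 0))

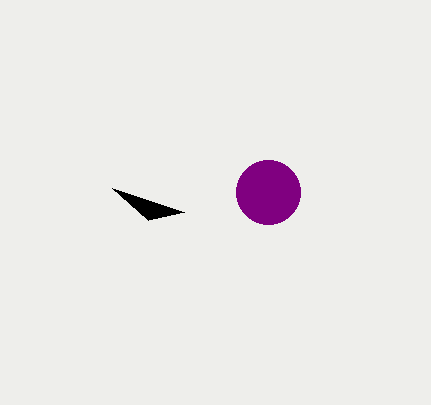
center_x_1 = 268
center_y_1 = 192
radius_1 = 32
px1_2 = 148
py1_2 = 220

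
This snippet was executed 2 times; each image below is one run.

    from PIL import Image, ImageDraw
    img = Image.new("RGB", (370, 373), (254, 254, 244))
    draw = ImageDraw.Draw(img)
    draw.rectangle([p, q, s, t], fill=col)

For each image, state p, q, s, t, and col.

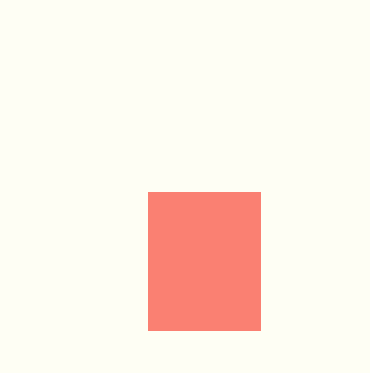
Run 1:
p = 148; q = 192; s = 260; t = 330; col = 'salmon'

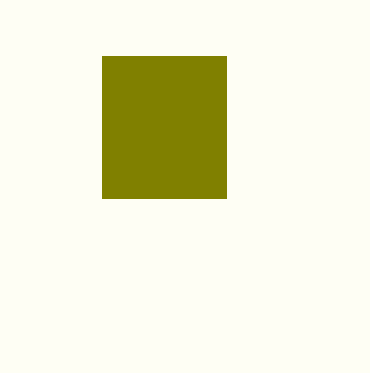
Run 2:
p = 102; q = 56; s = 226; t = 198; col = 'olive'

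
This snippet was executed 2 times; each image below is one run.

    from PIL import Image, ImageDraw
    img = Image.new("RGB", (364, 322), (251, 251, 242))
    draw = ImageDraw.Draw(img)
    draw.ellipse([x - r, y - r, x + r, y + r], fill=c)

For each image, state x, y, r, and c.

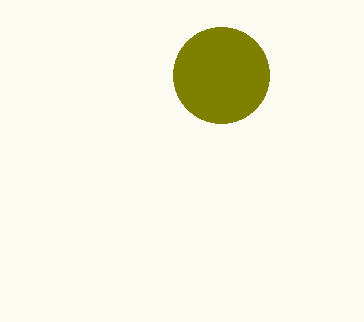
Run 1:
x = 221, y = 75, r = 48, c = 'olive'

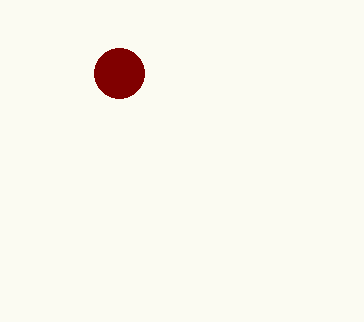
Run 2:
x = 119, y = 73, r = 25, c = 'maroon'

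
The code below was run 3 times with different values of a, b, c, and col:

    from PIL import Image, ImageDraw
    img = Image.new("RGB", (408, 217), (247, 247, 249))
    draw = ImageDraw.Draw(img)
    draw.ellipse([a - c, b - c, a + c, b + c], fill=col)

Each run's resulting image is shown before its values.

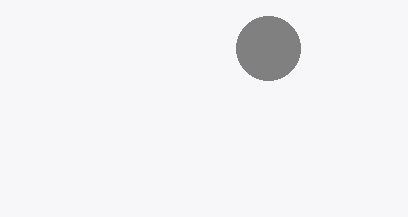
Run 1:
a = 268; b = 48; c = 32; col = 'gray'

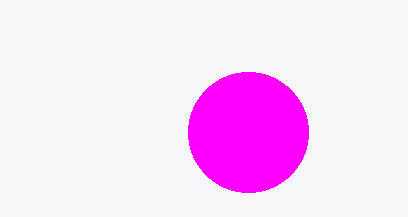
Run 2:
a = 248, b = 132, c = 60, col = 'magenta'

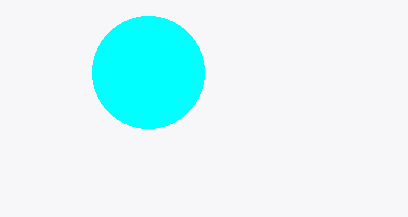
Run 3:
a = 148
b = 72
c = 56
col = 'cyan'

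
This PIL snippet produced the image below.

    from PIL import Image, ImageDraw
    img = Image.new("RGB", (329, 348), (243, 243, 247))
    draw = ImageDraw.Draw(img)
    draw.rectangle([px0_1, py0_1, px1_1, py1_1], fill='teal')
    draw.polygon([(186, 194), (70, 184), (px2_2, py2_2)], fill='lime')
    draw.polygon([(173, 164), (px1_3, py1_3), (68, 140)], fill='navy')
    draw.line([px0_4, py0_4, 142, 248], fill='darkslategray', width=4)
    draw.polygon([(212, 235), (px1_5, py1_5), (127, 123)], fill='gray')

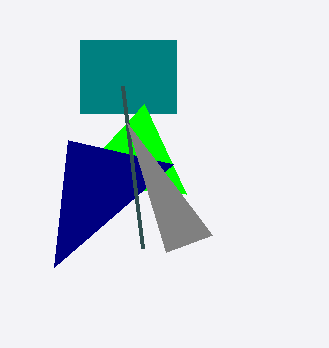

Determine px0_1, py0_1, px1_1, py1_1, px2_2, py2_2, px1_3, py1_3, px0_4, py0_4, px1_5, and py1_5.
px0_1 = 80
py0_1 = 40
px1_1 = 176
py1_1 = 113
px2_2 = 144
py2_2 = 104
px1_3 = 54
py1_3 = 267
px0_4 = 122
py0_4 = 86
px1_5 = 166
py1_5 = 252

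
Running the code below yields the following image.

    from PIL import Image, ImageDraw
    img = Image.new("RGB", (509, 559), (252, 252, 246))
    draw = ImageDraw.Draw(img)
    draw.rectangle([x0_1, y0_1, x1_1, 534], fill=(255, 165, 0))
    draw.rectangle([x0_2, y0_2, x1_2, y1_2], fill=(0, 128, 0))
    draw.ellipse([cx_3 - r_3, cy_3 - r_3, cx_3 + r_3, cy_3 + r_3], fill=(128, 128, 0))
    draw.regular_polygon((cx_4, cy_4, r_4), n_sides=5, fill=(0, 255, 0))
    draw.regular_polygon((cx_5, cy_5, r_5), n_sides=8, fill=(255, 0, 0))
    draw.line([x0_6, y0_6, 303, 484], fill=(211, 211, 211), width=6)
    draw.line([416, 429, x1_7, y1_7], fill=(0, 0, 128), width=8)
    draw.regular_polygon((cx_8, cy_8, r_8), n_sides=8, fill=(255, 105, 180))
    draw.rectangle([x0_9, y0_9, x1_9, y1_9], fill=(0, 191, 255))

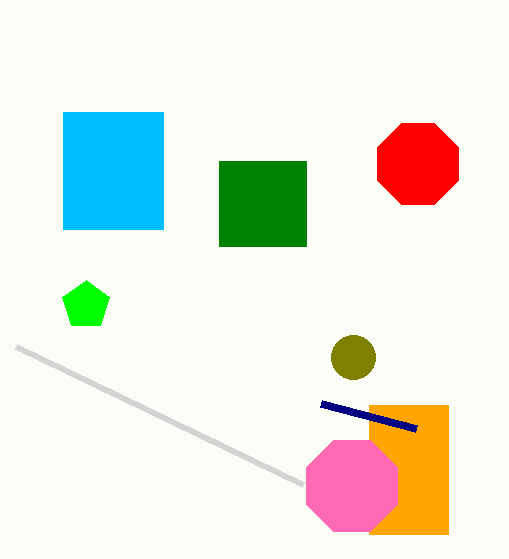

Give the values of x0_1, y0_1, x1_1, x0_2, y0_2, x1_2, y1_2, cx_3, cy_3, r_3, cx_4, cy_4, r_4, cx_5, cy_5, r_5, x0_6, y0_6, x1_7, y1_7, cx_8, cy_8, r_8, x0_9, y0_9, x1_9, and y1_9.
x0_1 = 369; y0_1 = 405; x1_1 = 448; x0_2 = 219; y0_2 = 161; x1_2 = 306; y1_2 = 246; cx_3 = 353; cy_3 = 357; r_3 = 22; cx_4 = 86; cy_4 = 305; r_4 = 25; cx_5 = 418; cy_5 = 164; r_5 = 44; x0_6 = 16; y0_6 = 346; x1_7 = 321; y1_7 = 404; cx_8 = 352; cy_8 = 486; r_8 = 49; x0_9 = 63; y0_9 = 112; x1_9 = 163; y1_9 = 229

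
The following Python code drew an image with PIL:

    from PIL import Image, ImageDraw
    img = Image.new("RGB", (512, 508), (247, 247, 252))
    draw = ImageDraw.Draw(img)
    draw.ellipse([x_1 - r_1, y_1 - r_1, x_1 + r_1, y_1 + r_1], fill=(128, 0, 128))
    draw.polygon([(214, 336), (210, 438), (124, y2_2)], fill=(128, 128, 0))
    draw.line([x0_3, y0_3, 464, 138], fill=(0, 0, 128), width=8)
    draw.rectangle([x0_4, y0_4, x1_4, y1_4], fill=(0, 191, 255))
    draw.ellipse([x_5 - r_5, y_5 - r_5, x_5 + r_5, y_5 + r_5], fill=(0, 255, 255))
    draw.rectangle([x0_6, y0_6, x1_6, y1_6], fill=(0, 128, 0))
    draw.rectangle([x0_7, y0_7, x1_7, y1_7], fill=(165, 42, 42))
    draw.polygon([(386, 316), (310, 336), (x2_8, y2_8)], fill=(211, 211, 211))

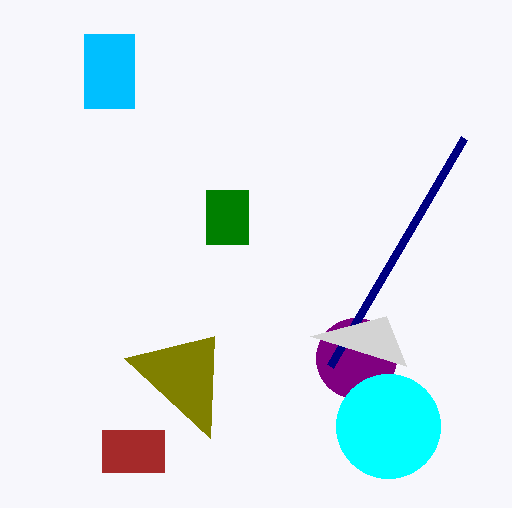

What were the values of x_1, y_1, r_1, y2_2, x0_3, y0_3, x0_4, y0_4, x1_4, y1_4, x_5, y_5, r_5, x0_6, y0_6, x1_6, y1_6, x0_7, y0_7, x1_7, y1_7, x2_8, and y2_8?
x_1 = 356, y_1 = 358, r_1 = 40, y2_2 = 358, x0_3 = 330, y0_3 = 366, x0_4 = 84, y0_4 = 34, x1_4 = 134, y1_4 = 108, x_5 = 388, y_5 = 426, r_5 = 52, x0_6 = 206, y0_6 = 190, x1_6 = 248, y1_6 = 244, x0_7 = 102, y0_7 = 430, x1_7 = 164, y1_7 = 472, x2_8 = 406, y2_8 = 366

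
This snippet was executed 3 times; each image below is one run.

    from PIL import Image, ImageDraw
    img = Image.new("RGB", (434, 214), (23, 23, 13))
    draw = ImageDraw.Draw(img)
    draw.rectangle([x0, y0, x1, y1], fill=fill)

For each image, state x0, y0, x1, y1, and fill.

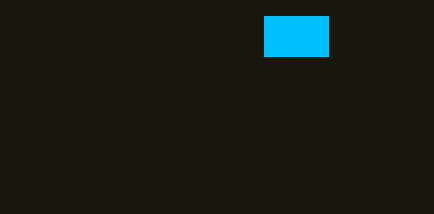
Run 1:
x0 = 264
y0 = 16
x1 = 328
y1 = 56
fill = 'deepskyblue'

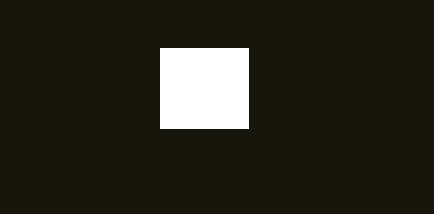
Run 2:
x0 = 160; y0 = 48; x1 = 248; y1 = 128; fill = 'white'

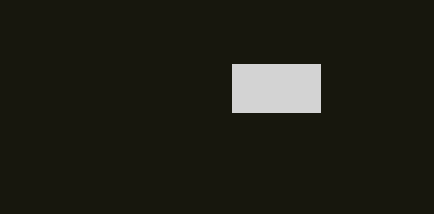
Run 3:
x0 = 232; y0 = 64; x1 = 320; y1 = 112; fill = 'lightgray'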